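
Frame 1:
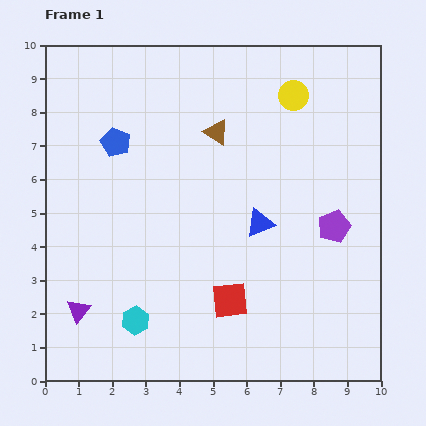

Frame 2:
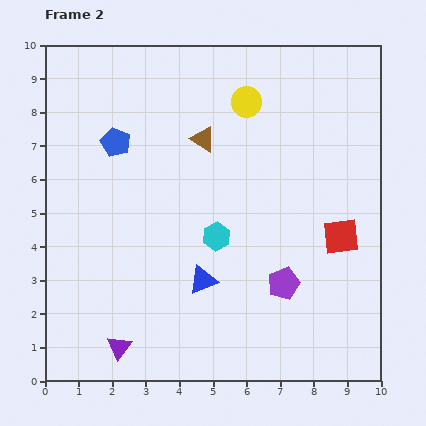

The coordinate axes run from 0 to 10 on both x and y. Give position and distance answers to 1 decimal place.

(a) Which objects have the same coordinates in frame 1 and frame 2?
the blue pentagon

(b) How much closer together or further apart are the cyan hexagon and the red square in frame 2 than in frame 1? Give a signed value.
+0.8

Distance in frame 1: 2.9. Distance in frame 2: 3.7.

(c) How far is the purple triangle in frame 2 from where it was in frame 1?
1.6

The purple triangle moved from (1.0, 2.1) to (2.2, 1.0), a distance of √(1.2² + 1.1²) ≈ 1.6.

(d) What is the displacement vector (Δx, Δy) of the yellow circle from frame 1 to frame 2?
(-1.4, -0.2)

The yellow circle was at (7.4, 8.5) in frame 1 and (6.0, 8.3) in frame 2.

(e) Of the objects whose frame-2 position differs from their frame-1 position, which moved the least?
the brown triangle

(moved 0.4)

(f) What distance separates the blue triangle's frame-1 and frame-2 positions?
2.4

The blue triangle moved from (6.4, 4.7) to (4.7, 3.0), a distance of √(1.7² + 1.7²) ≈ 2.4.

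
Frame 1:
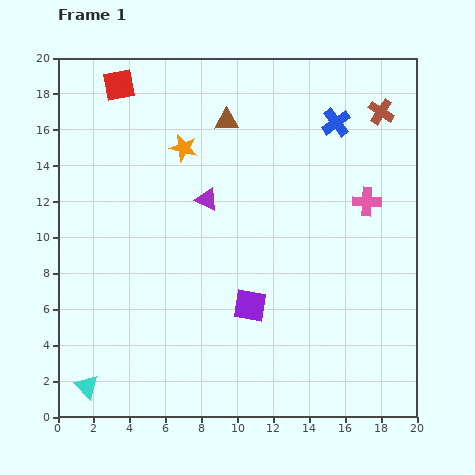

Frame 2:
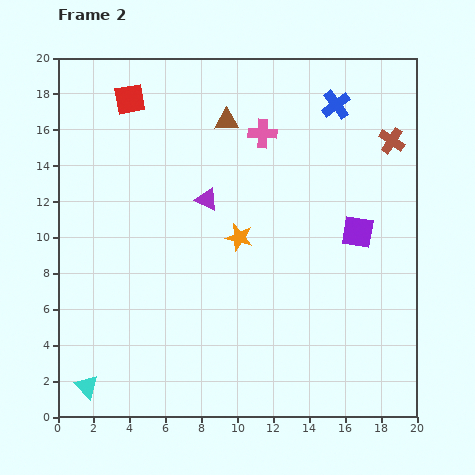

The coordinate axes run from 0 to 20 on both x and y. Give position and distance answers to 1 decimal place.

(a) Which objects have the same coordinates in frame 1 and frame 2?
the purple triangle, the cyan triangle, the brown triangle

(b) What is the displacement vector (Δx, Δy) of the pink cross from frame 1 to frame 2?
(-5.8, 3.8)

The pink cross was at (17.2, 12.0) in frame 1 and (11.4, 15.8) in frame 2.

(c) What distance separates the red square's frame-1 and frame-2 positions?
1.0

The red square moved from (3.4, 18.5) to (4.0, 17.7), a distance of √(0.6² + 0.8²) ≈ 1.0.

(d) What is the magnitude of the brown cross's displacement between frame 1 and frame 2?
1.7

The brown cross moved from (18.0, 17.0) to (18.6, 15.4), a distance of √(0.6² + 1.6²) ≈ 1.7.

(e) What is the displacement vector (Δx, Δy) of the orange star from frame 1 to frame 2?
(3.1, -5.0)

The orange star was at (7.0, 15.0) in frame 1 and (10.1, 10.0) in frame 2.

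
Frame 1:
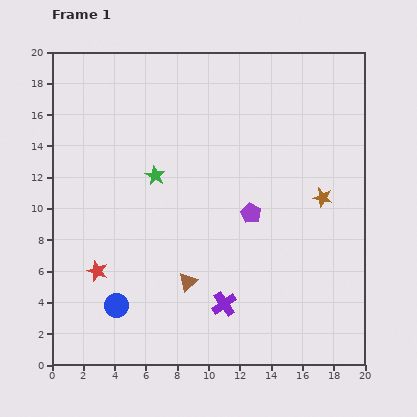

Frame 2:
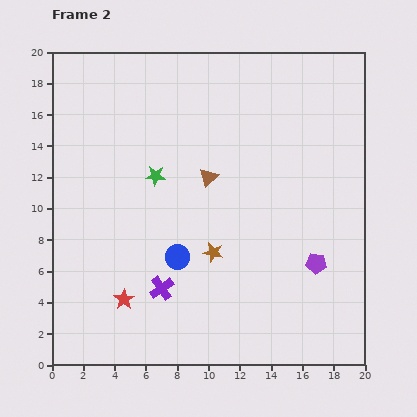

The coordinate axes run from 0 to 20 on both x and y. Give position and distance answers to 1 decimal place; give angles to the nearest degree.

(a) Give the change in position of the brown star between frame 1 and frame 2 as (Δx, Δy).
(-7.0, -3.5)

The brown star was at (17.3, 10.7) in frame 1 and (10.3, 7.2) in frame 2.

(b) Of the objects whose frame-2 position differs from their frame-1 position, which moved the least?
the red star

(moved 2.5)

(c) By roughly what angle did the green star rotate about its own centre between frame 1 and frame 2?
24° counter-clockwise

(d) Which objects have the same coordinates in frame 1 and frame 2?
the green star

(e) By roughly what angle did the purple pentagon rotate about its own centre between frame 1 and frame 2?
23° counter-clockwise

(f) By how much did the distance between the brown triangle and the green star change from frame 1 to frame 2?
-3.7

Distance in frame 1: 7.1. Distance in frame 2: 3.4.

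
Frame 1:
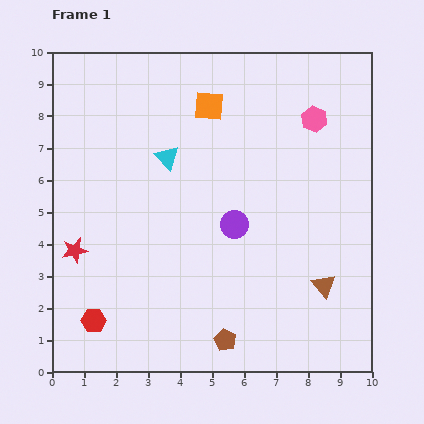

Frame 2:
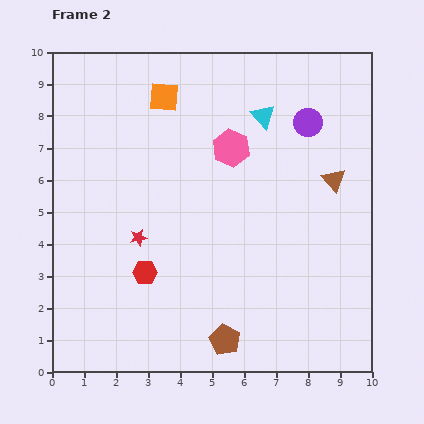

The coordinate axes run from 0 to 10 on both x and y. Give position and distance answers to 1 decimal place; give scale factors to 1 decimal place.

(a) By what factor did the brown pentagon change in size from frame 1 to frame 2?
1.4×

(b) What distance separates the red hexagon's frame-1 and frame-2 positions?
2.2

The red hexagon moved from (1.3, 1.6) to (2.9, 3.1), a distance of √(1.6² + 1.5²) ≈ 2.2.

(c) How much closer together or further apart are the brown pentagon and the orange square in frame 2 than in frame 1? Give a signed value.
+0.5

Distance in frame 1: 7.3. Distance in frame 2: 7.8.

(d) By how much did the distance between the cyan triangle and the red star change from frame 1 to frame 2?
+1.3

Distance in frame 1: 4.1. Distance in frame 2: 5.4.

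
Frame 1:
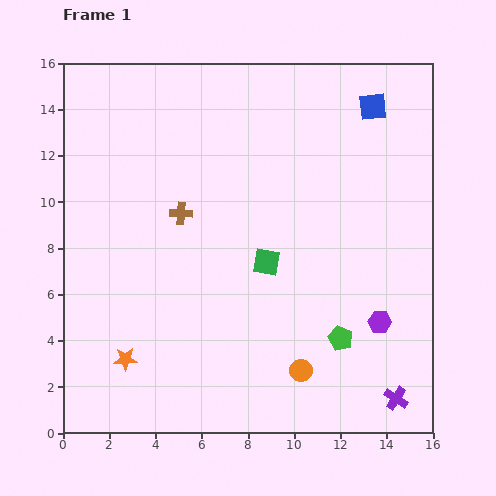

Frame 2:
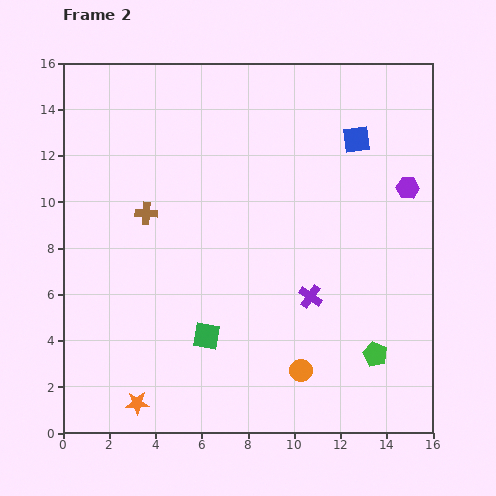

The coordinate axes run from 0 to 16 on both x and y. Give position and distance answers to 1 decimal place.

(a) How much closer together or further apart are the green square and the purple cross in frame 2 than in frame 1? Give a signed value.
-3.3

Distance in frame 1: 8.1. Distance in frame 2: 4.8.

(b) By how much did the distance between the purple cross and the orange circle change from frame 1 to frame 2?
-1.1

Distance in frame 1: 4.3. Distance in frame 2: 3.2.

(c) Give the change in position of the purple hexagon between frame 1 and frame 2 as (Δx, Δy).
(1.2, 5.8)

The purple hexagon was at (13.7, 4.8) in frame 1 and (14.9, 10.6) in frame 2.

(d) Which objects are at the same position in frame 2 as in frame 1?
the orange circle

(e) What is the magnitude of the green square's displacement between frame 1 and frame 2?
4.1

The green square moved from (8.8, 7.4) to (6.2, 4.2), a distance of √(2.6² + 3.2²) ≈ 4.1.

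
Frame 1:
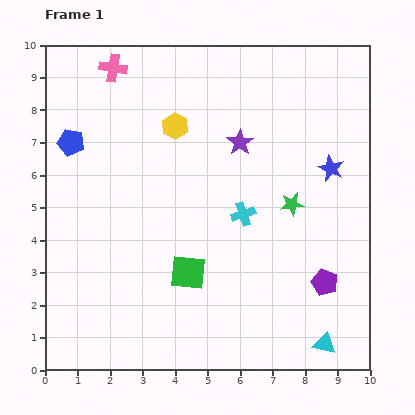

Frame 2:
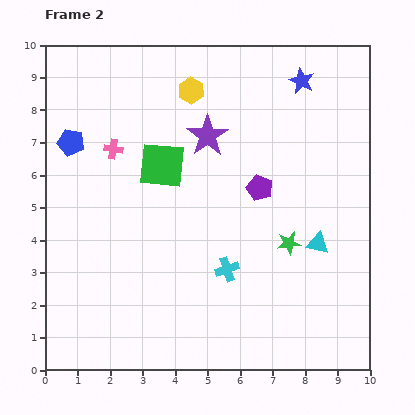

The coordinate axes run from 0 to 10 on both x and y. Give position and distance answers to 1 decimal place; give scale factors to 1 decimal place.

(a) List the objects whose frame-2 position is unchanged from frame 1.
the blue pentagon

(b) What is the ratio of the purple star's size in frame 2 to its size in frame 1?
1.6×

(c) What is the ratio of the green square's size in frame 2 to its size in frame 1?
1.3×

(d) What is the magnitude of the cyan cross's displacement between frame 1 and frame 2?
1.8

The cyan cross moved from (6.1, 4.8) to (5.6, 3.1), a distance of √(0.5² + 1.7²) ≈ 1.8.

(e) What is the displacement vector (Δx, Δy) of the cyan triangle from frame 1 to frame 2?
(-0.2, 3.1)

The cyan triangle was at (8.6, 0.8) in frame 1 and (8.4, 3.9) in frame 2.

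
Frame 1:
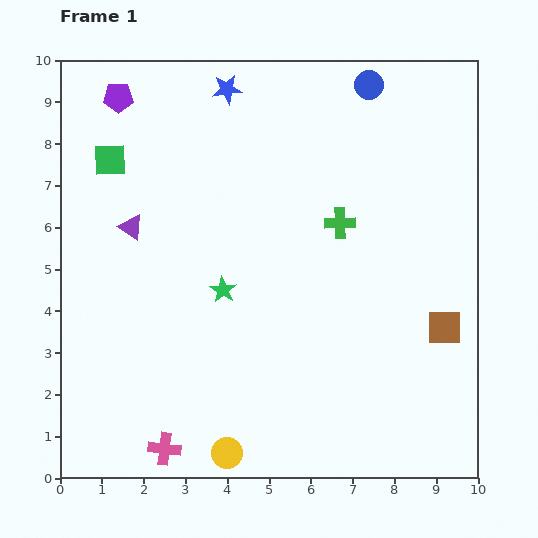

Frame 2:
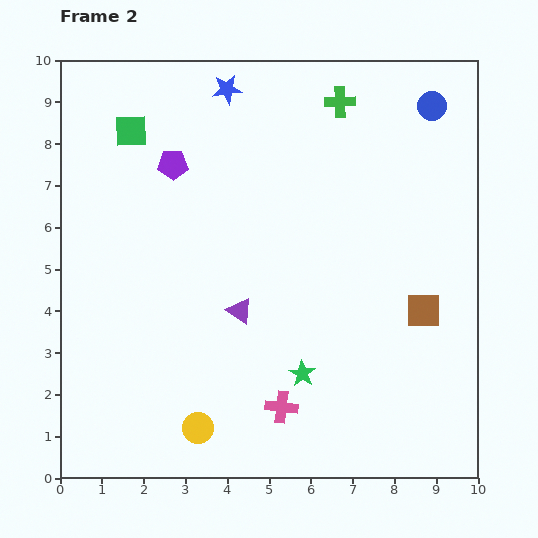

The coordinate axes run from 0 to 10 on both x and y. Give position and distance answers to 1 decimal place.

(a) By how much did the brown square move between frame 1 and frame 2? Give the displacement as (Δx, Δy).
(-0.5, 0.4)

The brown square was at (9.2, 3.6) in frame 1 and (8.7, 4.0) in frame 2.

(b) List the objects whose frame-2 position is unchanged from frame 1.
the blue star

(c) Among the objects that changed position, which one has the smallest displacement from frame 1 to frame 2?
the brown square

(moved 0.6)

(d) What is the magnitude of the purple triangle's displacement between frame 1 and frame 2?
3.3

The purple triangle moved from (1.7, 6.0) to (4.3, 4.0), a distance of √(2.6² + 2.0²) ≈ 3.3.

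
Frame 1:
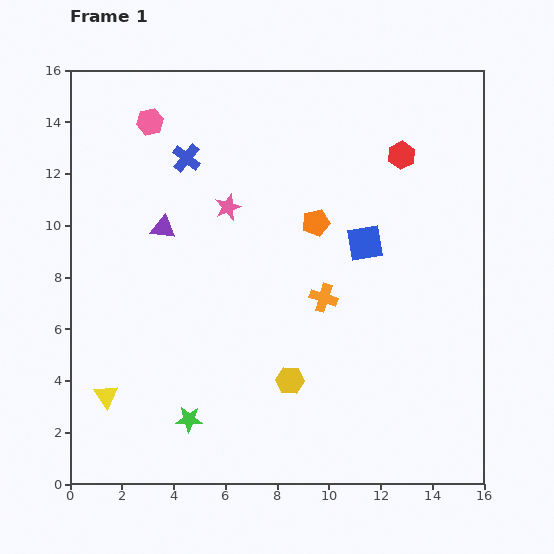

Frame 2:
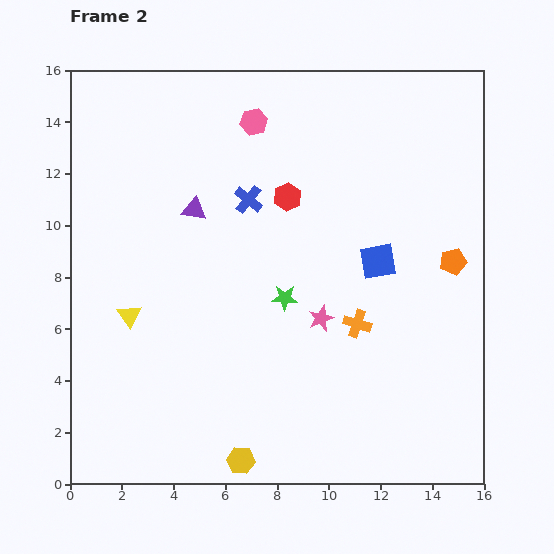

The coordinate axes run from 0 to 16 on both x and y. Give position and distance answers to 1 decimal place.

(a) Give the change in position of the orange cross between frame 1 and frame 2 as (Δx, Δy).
(1.3, -1.0)

The orange cross was at (9.8, 7.2) in frame 1 and (11.1, 6.2) in frame 2.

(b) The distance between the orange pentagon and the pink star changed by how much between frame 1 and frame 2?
+2.1

Distance in frame 1: 3.5. Distance in frame 2: 5.6.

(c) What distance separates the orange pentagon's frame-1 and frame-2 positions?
5.5

The orange pentagon moved from (9.5, 10.1) to (14.8, 8.6), a distance of √(5.3² + 1.5²) ≈ 5.5.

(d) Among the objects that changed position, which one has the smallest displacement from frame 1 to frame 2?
the blue square

(moved 0.9)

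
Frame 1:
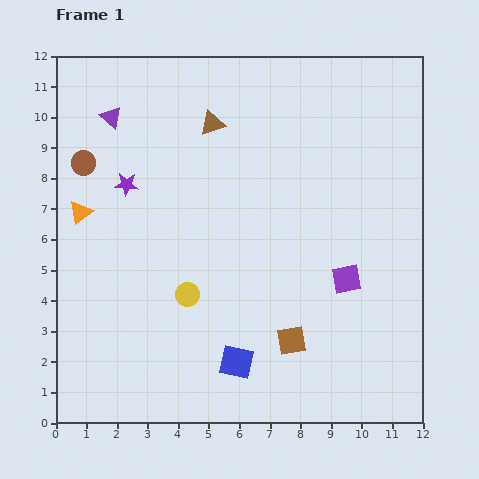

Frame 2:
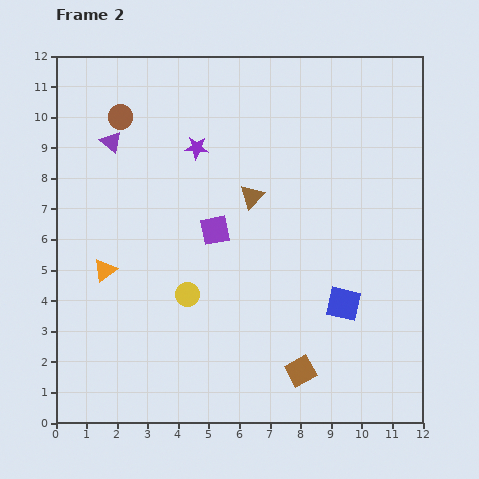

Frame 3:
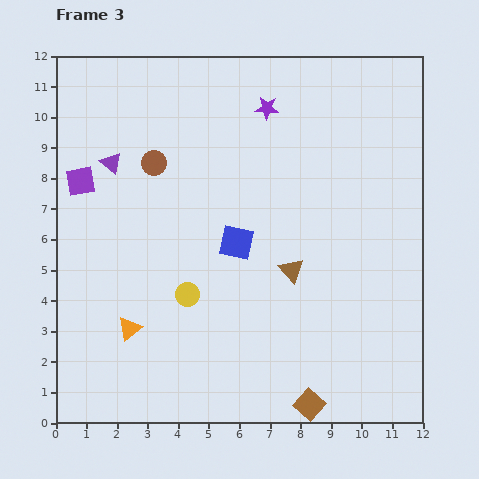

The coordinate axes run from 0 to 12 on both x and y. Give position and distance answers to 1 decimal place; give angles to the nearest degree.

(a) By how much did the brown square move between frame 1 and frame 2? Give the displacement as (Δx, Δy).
(0.3, -1.0)

The brown square was at (7.7, 2.7) in frame 1 and (8.0, 1.7) in frame 2.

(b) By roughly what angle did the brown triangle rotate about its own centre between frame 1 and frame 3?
55° counter-clockwise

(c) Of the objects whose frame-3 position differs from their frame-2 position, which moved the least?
the purple triangle

(moved 0.7)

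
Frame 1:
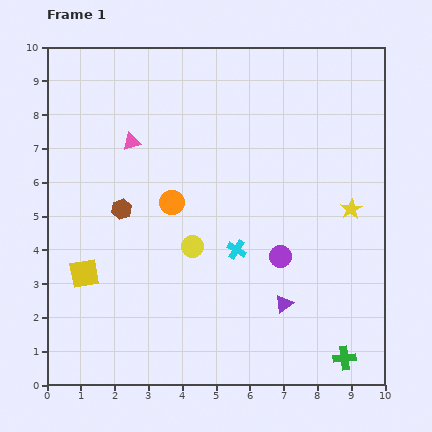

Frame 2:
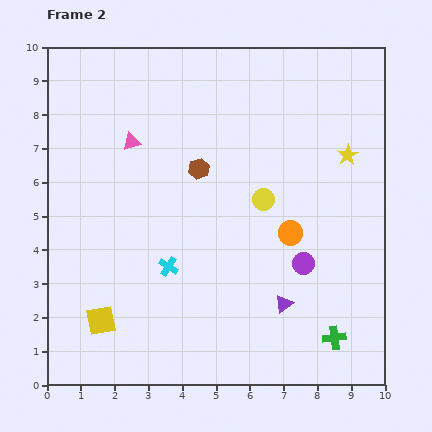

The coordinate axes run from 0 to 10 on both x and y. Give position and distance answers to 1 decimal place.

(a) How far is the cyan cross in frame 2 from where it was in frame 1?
2.1

The cyan cross moved from (5.6, 4.0) to (3.6, 3.5), a distance of √(2.0² + 0.5²) ≈ 2.1.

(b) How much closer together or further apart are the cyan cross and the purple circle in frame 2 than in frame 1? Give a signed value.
+2.7

Distance in frame 1: 1.3. Distance in frame 2: 4.0.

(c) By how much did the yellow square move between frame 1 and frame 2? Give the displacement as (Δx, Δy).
(0.5, -1.4)

The yellow square was at (1.1, 3.3) in frame 1 and (1.6, 1.9) in frame 2.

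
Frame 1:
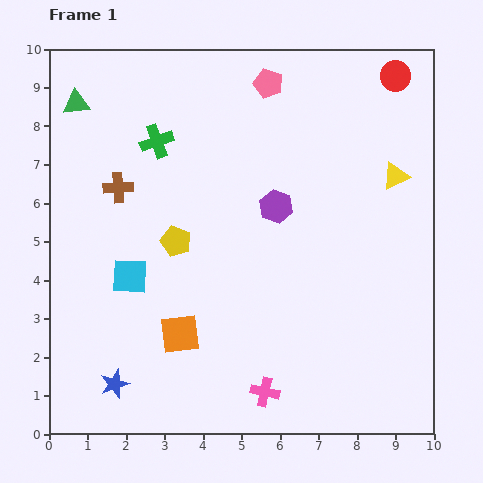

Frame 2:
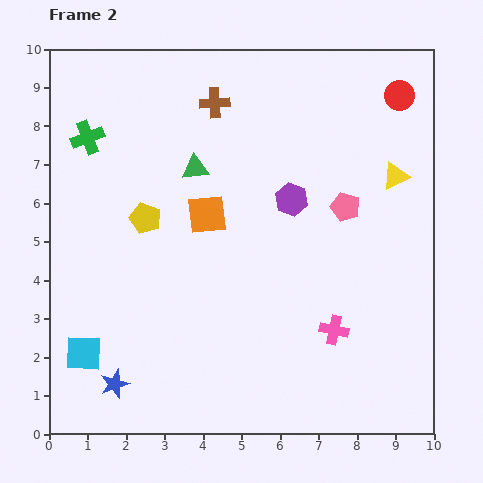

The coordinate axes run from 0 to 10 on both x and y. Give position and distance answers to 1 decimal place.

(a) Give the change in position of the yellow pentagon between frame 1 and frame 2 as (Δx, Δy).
(-0.8, 0.6)

The yellow pentagon was at (3.3, 5.0) in frame 1 and (2.5, 5.6) in frame 2.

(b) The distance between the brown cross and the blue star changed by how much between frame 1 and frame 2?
+2.6

Distance in frame 1: 5.1. Distance in frame 2: 7.7.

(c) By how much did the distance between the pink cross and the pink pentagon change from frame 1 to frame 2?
-4.8

Distance in frame 1: 8.0. Distance in frame 2: 3.2.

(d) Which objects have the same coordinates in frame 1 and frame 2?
the blue star, the yellow triangle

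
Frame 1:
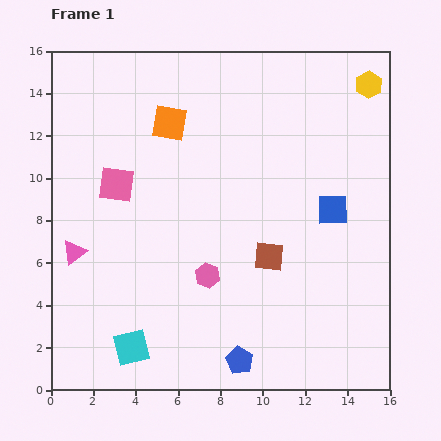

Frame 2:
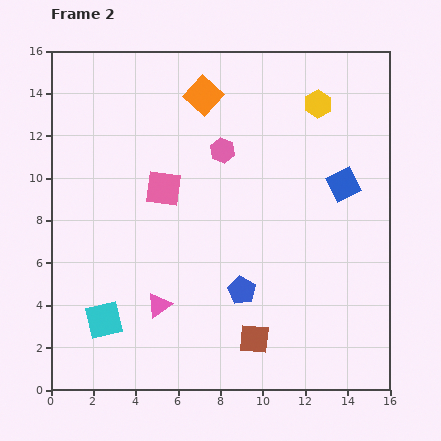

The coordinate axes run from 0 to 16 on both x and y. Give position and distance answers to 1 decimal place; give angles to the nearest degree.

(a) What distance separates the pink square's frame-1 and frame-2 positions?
2.2

The pink square moved from (3.1, 9.7) to (5.3, 9.5), a distance of √(2.2² + 0.2²) ≈ 2.2.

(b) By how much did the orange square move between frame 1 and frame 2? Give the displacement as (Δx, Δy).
(1.6, 1.3)

The orange square was at (5.6, 12.6) in frame 1 and (7.2, 13.9) in frame 2.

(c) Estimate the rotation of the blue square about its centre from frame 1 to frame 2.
25° counter-clockwise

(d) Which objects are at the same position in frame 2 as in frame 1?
none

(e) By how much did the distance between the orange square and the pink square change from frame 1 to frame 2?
+1.0

Distance in frame 1: 3.8. Distance in frame 2: 4.8.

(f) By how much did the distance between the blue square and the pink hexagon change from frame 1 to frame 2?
-0.8

Distance in frame 1: 6.7. Distance in frame 2: 5.9.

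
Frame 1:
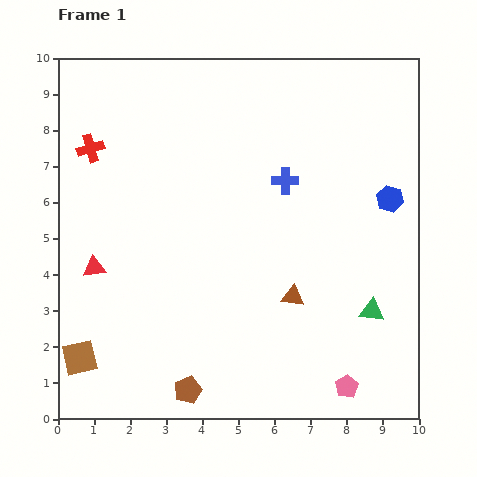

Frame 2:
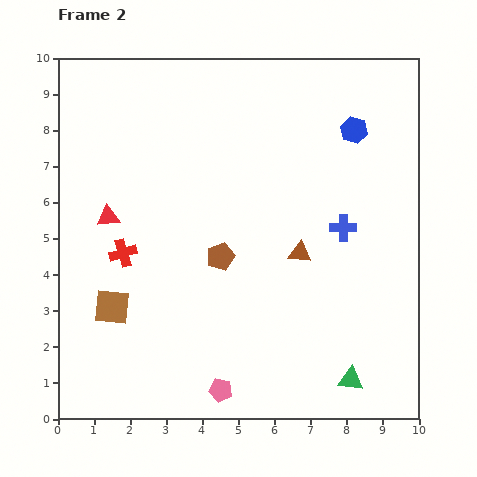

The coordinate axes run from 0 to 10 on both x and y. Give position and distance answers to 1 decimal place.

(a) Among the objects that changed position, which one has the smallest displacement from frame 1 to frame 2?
the brown triangle

(moved 1.2)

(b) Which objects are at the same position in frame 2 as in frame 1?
none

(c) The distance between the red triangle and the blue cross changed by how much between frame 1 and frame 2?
+0.7

Distance in frame 1: 5.8. Distance in frame 2: 6.5.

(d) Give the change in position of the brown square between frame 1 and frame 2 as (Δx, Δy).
(0.9, 1.4)

The brown square was at (0.6, 1.7) in frame 1 and (1.5, 3.1) in frame 2.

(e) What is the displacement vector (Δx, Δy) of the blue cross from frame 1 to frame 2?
(1.6, -1.3)

The blue cross was at (6.3, 6.6) in frame 1 and (7.9, 5.3) in frame 2.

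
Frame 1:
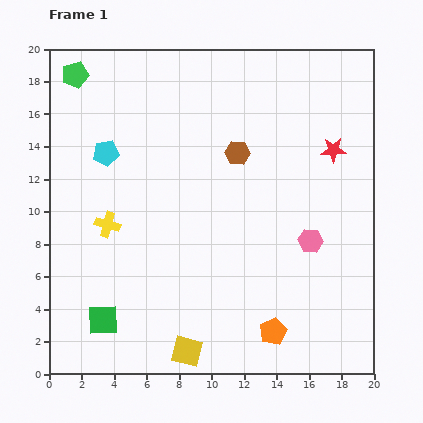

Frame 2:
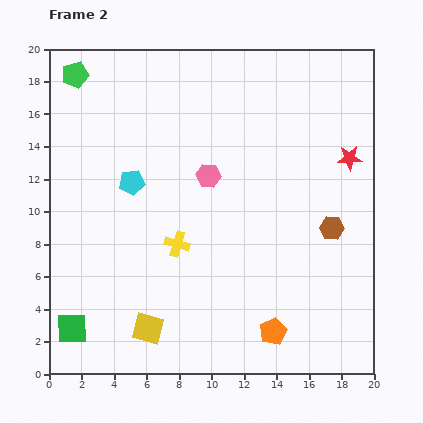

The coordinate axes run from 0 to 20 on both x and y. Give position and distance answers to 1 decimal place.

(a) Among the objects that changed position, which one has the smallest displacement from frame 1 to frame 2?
the red star

(moved 1.1)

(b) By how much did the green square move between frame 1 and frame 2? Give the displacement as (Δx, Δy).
(-1.9, -0.5)

The green square was at (3.3, 3.3) in frame 1 and (1.4, 2.8) in frame 2.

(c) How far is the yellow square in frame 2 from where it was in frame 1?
2.8

The yellow square moved from (8.5, 1.4) to (6.1, 2.8), a distance of √(2.4² + 1.4²) ≈ 2.8.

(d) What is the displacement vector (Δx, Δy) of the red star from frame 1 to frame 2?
(1.0, -0.5)

The red star was at (17.5, 13.8) in frame 1 and (18.5, 13.3) in frame 2.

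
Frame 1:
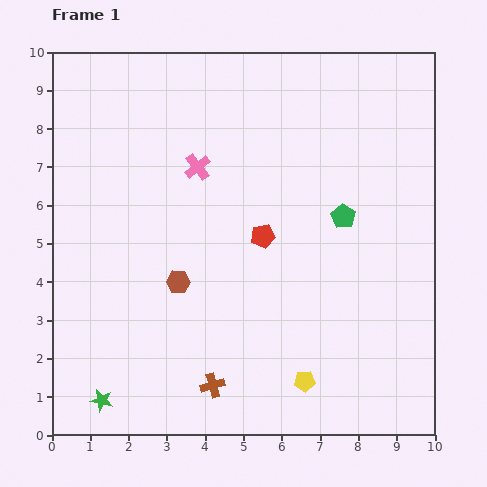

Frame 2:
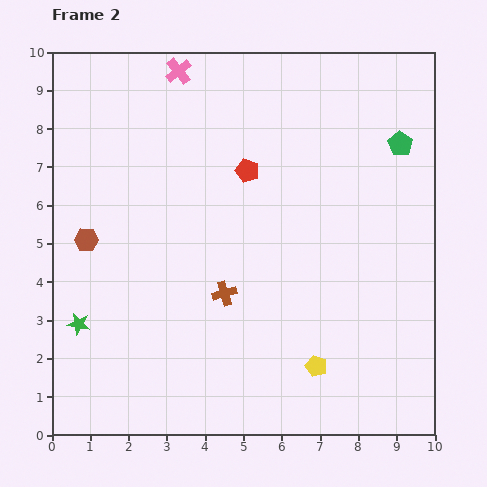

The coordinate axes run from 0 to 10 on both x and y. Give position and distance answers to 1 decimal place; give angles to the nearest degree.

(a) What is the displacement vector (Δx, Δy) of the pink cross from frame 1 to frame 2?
(-0.5, 2.5)

The pink cross was at (3.8, 7.0) in frame 1 and (3.3, 9.5) in frame 2.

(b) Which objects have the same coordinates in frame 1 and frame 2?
none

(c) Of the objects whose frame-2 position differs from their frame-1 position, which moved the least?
the yellow pentagon

(moved 0.5)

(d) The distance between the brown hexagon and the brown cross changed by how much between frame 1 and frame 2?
+1.1

Distance in frame 1: 2.8. Distance in frame 2: 3.9.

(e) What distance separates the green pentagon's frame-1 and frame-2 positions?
2.4

The green pentagon moved from (7.6, 5.7) to (9.1, 7.6), a distance of √(1.5² + 1.9²) ≈ 2.4.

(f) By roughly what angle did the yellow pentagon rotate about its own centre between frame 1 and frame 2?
25° clockwise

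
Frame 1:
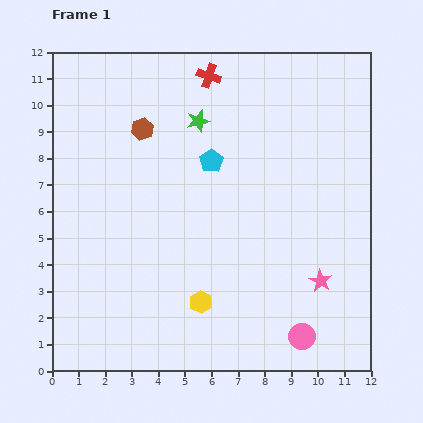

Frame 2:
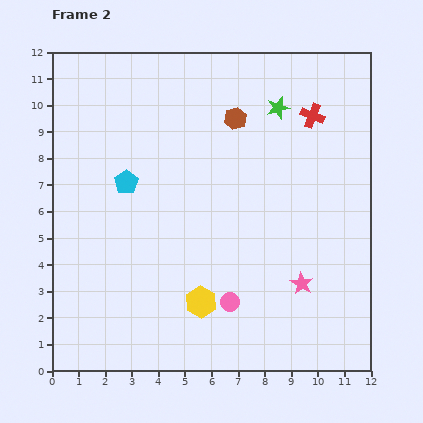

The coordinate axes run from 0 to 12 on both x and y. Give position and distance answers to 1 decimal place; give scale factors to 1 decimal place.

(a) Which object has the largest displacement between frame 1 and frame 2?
the red cross

(moved 4.2; next 3.5)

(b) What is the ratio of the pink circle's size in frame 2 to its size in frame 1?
0.7×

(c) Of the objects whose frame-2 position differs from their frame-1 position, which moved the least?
the pink star

(moved 0.7)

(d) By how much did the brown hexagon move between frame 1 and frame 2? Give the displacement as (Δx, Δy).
(3.5, 0.4)

The brown hexagon was at (3.4, 9.1) in frame 1 and (6.9, 9.5) in frame 2.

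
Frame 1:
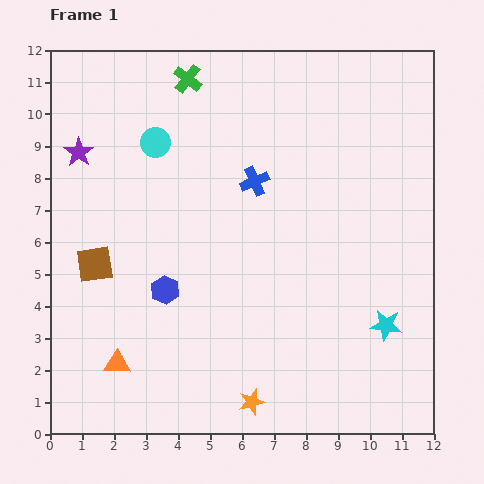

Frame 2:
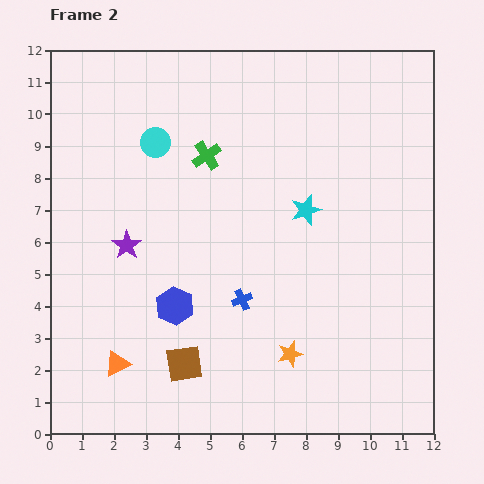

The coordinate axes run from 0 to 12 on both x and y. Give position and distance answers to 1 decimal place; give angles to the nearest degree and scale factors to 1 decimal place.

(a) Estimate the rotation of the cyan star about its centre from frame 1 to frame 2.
26° counter-clockwise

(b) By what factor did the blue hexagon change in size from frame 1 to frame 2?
1.3×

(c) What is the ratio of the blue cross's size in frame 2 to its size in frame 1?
0.7×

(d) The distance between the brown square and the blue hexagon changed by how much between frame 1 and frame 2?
-0.5

Distance in frame 1: 2.3. Distance in frame 2: 1.8.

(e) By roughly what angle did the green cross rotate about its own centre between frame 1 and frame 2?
18° clockwise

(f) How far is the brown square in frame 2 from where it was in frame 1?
4.2

The brown square moved from (1.4, 5.3) to (4.2, 2.2), a distance of √(2.8² + 3.1²) ≈ 4.2.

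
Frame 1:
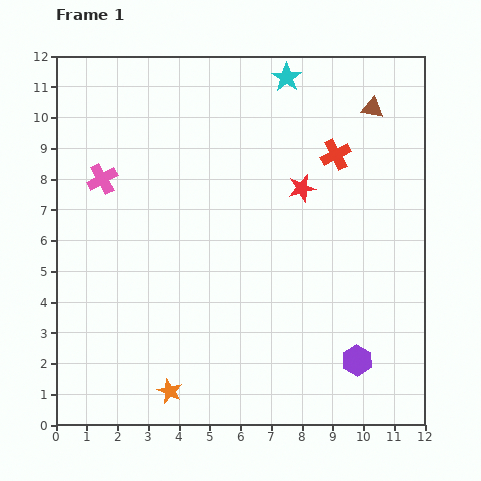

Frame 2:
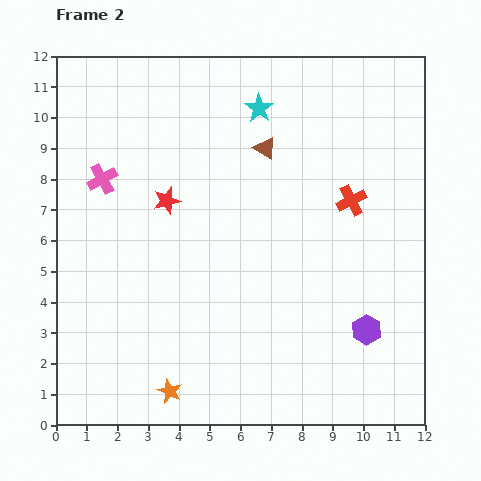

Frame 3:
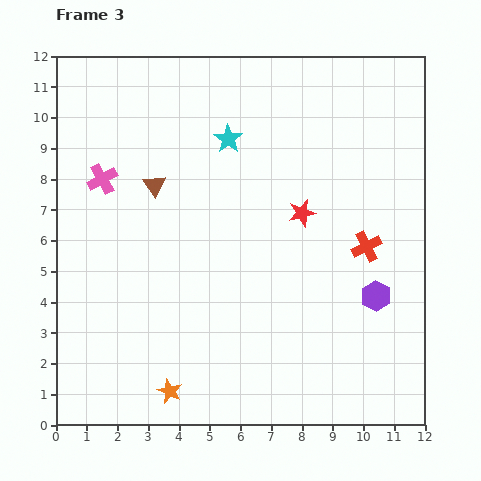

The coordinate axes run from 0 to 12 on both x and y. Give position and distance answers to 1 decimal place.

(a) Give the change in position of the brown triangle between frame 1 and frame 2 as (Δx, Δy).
(-3.5, -1.3)

The brown triangle was at (10.3, 10.3) in frame 1 and (6.8, 9.0) in frame 2.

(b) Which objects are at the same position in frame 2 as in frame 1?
the pink cross, the orange star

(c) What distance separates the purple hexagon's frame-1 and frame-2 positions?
1.0

The purple hexagon moved from (9.8, 2.1) to (10.1, 3.1), a distance of √(0.3² + 1.0²) ≈ 1.0.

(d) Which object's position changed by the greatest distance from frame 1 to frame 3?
the brown triangle

(moved 7.5; next 3.2)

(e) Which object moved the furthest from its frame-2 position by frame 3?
the red star

(moved 4.4; next 3.8)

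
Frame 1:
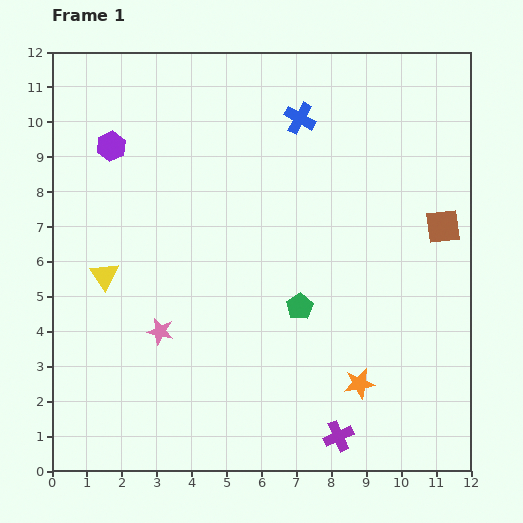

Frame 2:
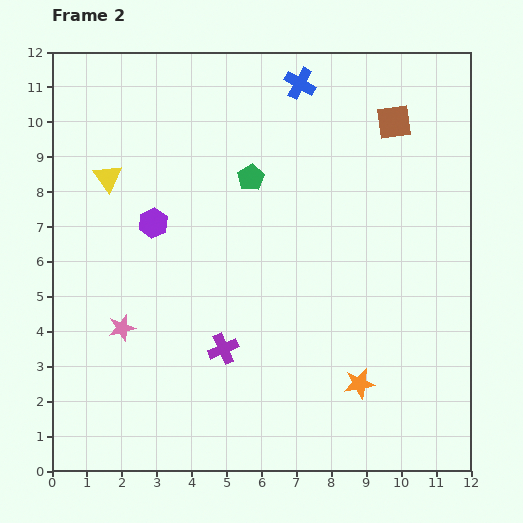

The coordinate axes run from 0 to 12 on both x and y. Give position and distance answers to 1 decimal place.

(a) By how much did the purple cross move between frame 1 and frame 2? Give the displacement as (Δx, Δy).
(-3.3, 2.5)

The purple cross was at (8.2, 1.0) in frame 1 and (4.9, 3.5) in frame 2.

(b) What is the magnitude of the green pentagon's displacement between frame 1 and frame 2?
4.0

The green pentagon moved from (7.1, 4.7) to (5.7, 8.4), a distance of √(1.4² + 3.7²) ≈ 4.0.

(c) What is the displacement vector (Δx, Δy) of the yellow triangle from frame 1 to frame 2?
(0.1, 2.8)

The yellow triangle was at (1.5, 5.6) in frame 1 and (1.6, 8.4) in frame 2.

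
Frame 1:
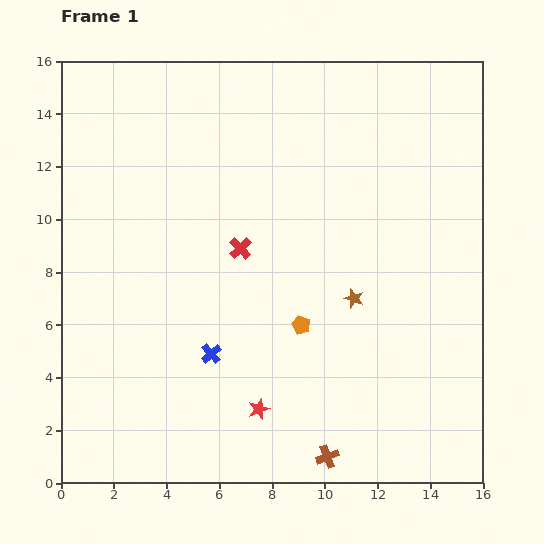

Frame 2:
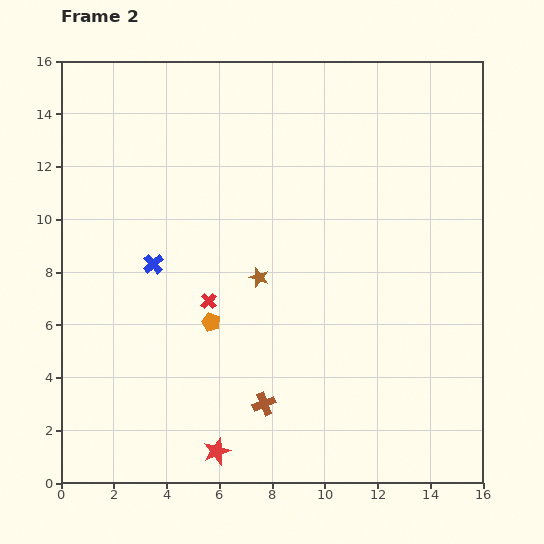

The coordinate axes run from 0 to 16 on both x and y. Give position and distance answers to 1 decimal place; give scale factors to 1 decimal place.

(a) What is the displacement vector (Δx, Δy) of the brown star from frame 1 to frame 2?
(-3.6, 0.8)

The brown star was at (11.1, 7.0) in frame 1 and (7.5, 7.8) in frame 2.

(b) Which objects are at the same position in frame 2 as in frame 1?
none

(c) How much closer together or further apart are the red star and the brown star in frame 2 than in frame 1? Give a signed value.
+1.3

Distance in frame 1: 5.5. Distance in frame 2: 6.8.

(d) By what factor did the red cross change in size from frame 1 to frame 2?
0.7×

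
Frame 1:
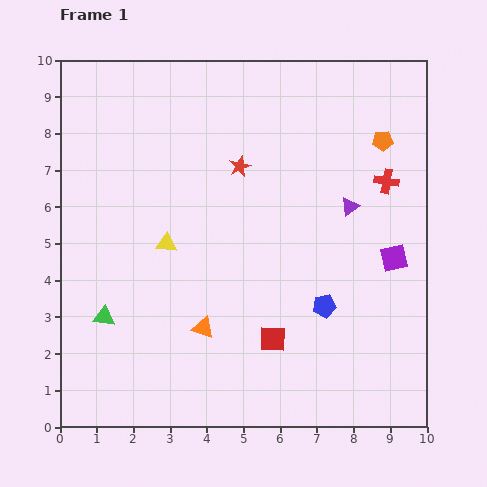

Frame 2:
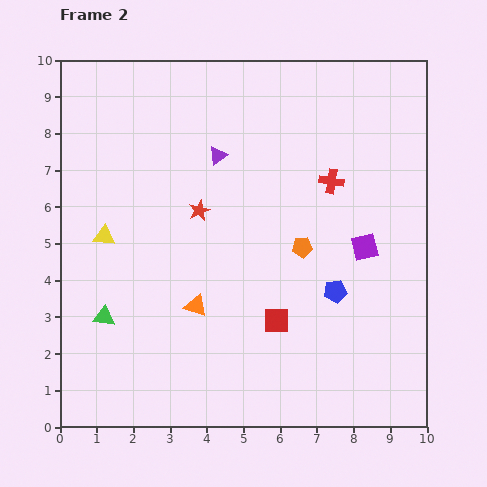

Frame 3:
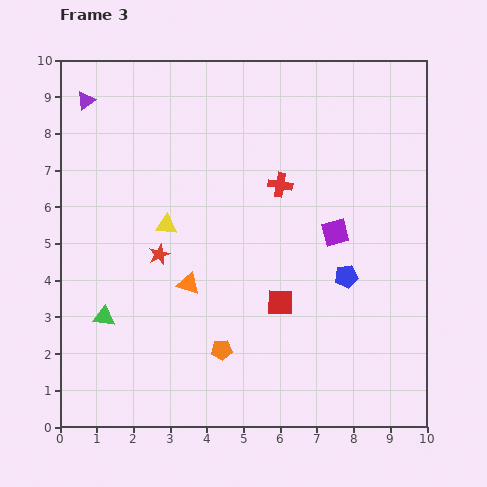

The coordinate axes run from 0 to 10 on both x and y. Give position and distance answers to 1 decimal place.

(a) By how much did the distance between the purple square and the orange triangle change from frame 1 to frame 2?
-0.6

Distance in frame 1: 5.5. Distance in frame 2: 4.9.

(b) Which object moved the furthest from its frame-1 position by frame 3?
the purple triangle

(moved 7.8; next 7.2)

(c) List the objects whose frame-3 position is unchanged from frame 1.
the green triangle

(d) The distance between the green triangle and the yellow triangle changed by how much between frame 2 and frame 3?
+0.8

Distance in frame 2: 2.2. Distance in frame 3: 3.0.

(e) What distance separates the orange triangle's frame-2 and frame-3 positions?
0.6

The orange triangle moved from (3.7, 3.3) to (3.5, 3.9), a distance of √(0.2² + 0.6²) ≈ 0.6.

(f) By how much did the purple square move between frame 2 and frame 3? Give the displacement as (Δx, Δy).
(-0.8, 0.4)

The purple square was at (8.3, 4.9) in frame 2 and (7.5, 5.3) in frame 3.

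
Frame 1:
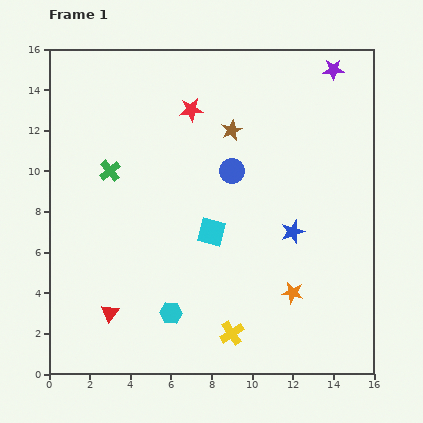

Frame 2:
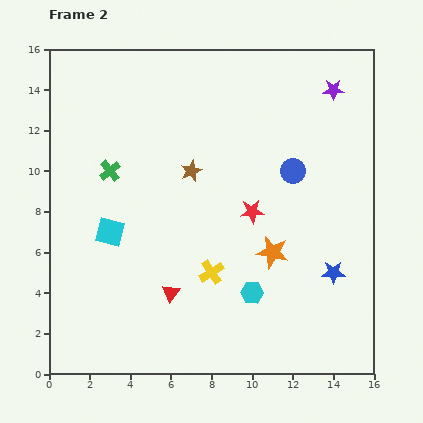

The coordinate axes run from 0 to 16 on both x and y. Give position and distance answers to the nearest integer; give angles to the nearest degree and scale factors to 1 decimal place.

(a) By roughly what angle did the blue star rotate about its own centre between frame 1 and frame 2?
19° clockwise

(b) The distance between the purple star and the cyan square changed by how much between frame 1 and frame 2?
+3

Distance in frame 1: 10. Distance in frame 2: 13.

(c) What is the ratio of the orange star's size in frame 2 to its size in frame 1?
1.5×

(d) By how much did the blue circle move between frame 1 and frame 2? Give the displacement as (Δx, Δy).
(3, 0)

The blue circle was at (9, 10) in frame 1 and (12, 10) in frame 2.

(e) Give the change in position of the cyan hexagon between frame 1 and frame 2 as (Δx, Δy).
(4, 1)

The cyan hexagon was at (6, 3) in frame 1 and (10, 4) in frame 2.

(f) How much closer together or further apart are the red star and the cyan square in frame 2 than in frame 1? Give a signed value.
+1

Distance in frame 1: 6. Distance in frame 2: 7.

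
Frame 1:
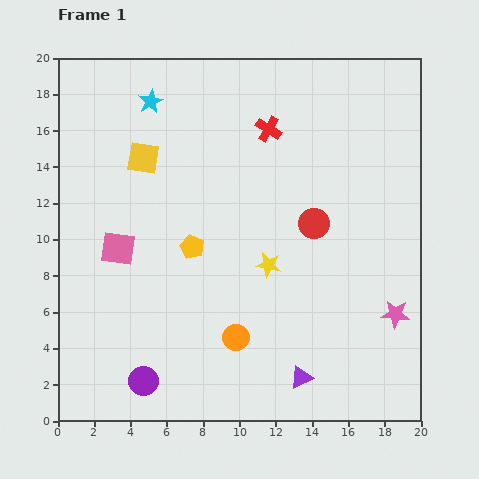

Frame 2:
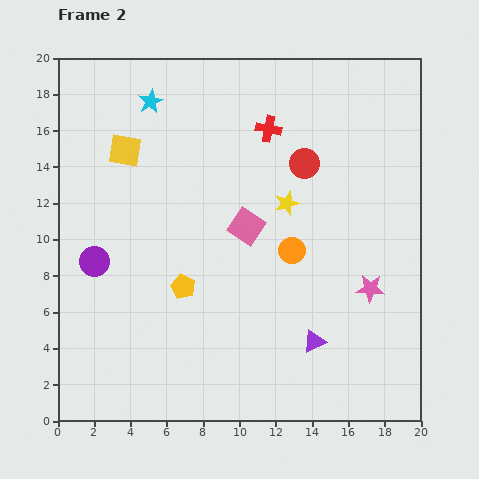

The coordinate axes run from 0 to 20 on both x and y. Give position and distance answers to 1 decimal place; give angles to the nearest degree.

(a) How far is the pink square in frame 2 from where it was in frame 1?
7.2

The pink square moved from (3.3, 9.5) to (10.4, 10.7), a distance of √(7.1² + 1.2²) ≈ 7.2.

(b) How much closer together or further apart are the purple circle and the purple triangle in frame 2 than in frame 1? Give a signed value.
+4.2

Distance in frame 1: 8.7. Distance in frame 2: 12.9.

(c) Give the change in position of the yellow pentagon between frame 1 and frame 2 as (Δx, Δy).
(-0.5, -2.2)

The yellow pentagon was at (7.4, 9.6) in frame 1 and (6.9, 7.4) in frame 2.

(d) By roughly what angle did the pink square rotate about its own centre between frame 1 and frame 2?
27° clockwise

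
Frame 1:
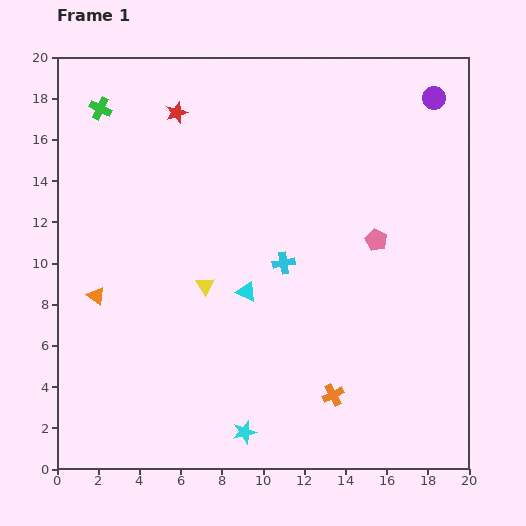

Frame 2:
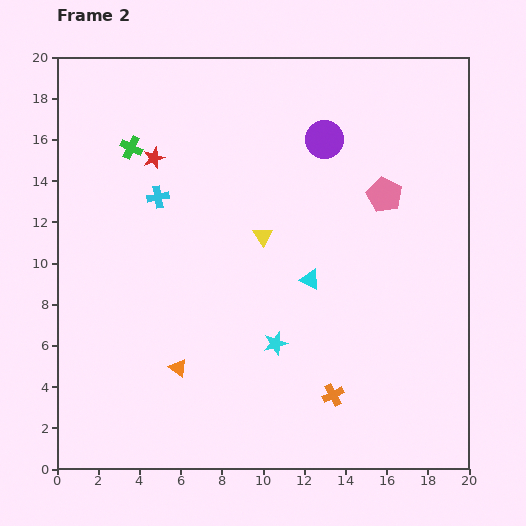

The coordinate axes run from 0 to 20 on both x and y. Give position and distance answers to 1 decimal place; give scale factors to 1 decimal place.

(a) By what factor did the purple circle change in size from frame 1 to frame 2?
1.6×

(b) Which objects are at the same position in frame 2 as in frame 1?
the orange cross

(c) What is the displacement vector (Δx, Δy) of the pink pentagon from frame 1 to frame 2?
(0.4, 2.2)

The pink pentagon was at (15.5, 11.1) in frame 1 and (15.9, 13.3) in frame 2.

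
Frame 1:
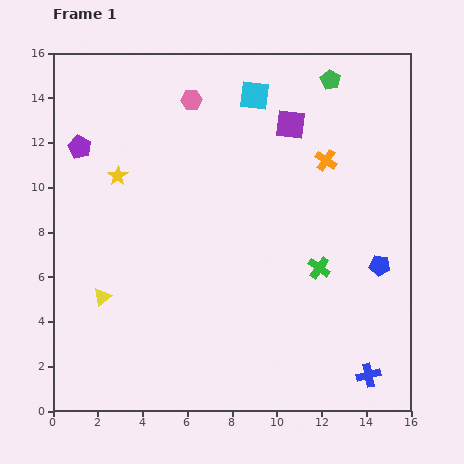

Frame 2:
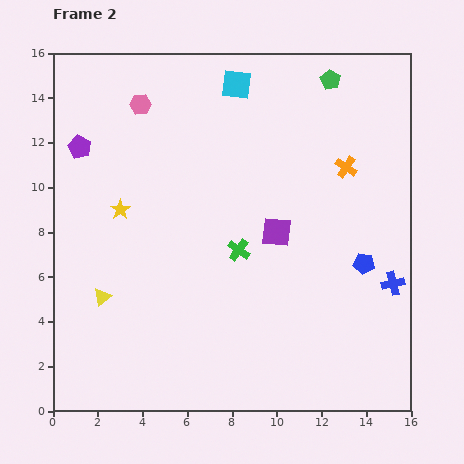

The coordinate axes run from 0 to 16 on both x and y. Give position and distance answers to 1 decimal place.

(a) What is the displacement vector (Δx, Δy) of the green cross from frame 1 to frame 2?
(-3.6, 0.8)

The green cross was at (11.9, 6.4) in frame 1 and (8.3, 7.2) in frame 2.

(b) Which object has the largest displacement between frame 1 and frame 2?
the purple square

(moved 4.8; next 4.2)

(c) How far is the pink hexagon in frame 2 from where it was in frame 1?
2.3

The pink hexagon moved from (6.2, 13.9) to (3.9, 13.7), a distance of √(2.3² + 0.2²) ≈ 2.3.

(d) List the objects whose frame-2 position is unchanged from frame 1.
the purple pentagon, the green pentagon, the yellow triangle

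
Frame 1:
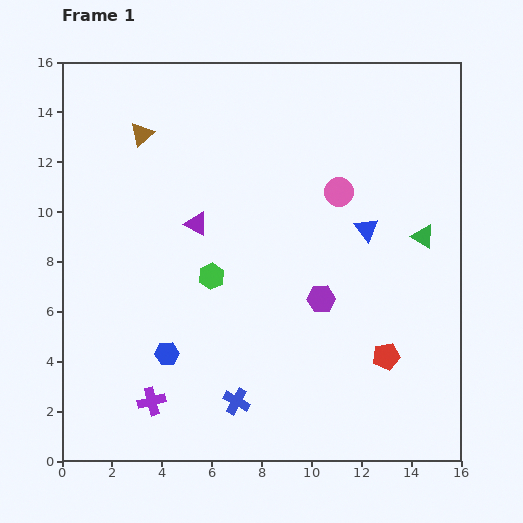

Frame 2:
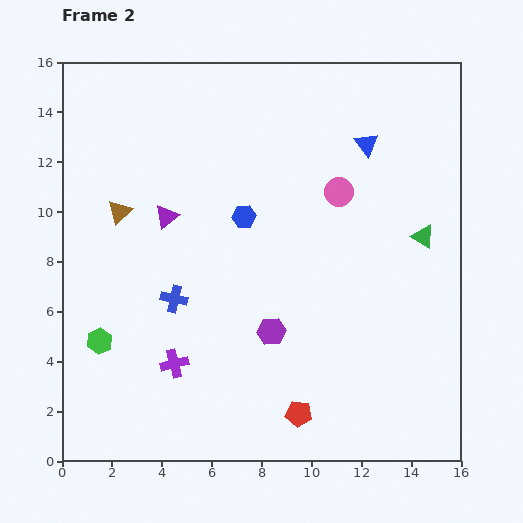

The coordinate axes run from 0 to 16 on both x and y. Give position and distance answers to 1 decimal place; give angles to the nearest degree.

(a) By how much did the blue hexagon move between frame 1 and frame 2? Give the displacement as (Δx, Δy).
(3.1, 5.5)

The blue hexagon was at (4.2, 4.3) in frame 1 and (7.3, 9.8) in frame 2.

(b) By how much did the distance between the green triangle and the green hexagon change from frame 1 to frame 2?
+5.1

Distance in frame 1: 8.6. Distance in frame 2: 13.7.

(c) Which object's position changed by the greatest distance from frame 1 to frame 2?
the blue hexagon

(moved 6.3; next 5.2)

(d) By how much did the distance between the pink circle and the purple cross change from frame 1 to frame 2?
-1.8

Distance in frame 1: 11.3. Distance in frame 2: 9.5.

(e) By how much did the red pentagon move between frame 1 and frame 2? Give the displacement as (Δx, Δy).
(-3.5, -2.3)

The red pentagon was at (13.0, 4.2) in frame 1 and (9.5, 1.9) in frame 2.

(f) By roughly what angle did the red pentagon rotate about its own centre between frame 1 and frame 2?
19° clockwise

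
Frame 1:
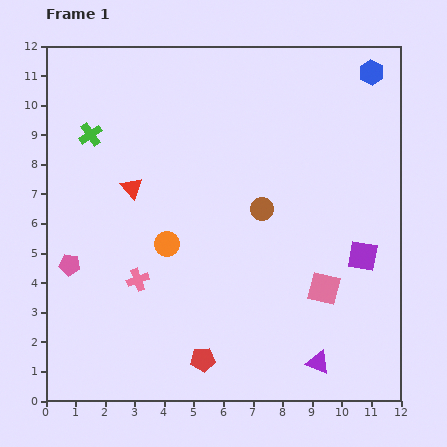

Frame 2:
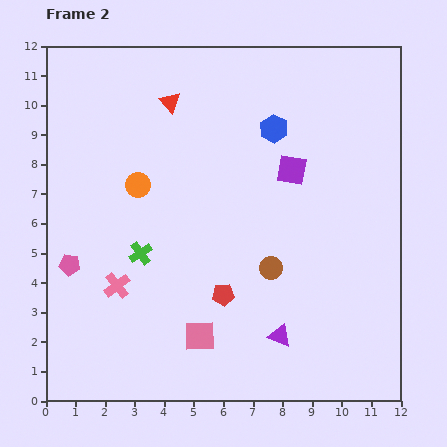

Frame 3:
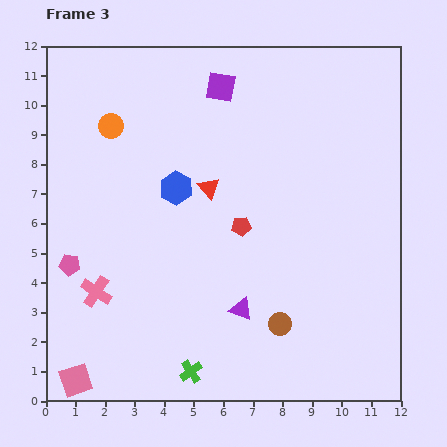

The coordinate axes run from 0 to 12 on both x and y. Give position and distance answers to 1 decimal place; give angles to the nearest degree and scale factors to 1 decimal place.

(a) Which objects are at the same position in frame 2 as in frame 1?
the pink pentagon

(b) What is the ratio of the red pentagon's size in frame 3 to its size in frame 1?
0.8×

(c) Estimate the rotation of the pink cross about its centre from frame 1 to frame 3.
38° counter-clockwise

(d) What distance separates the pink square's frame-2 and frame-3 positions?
4.5

The pink square moved from (5.2, 2.2) to (1.0, 0.7), a distance of √(4.2² + 1.5²) ≈ 4.5.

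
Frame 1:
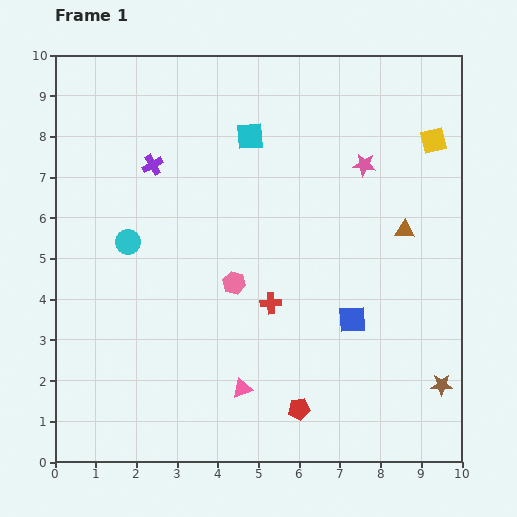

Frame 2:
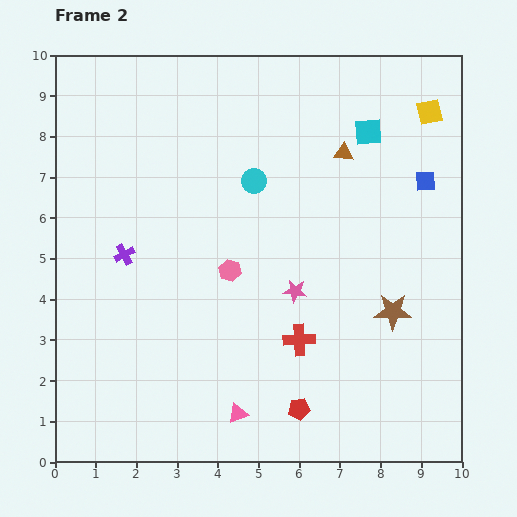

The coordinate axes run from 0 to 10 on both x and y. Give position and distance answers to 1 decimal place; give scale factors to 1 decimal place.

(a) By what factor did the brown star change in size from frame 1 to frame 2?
1.7×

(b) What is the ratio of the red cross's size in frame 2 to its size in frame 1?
1.5×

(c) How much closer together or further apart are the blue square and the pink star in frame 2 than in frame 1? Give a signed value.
+0.4

Distance in frame 1: 3.8. Distance in frame 2: 4.2.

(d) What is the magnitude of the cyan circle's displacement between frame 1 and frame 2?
3.4

The cyan circle moved from (1.8, 5.4) to (4.9, 6.9), a distance of √(3.1² + 1.5²) ≈ 3.4.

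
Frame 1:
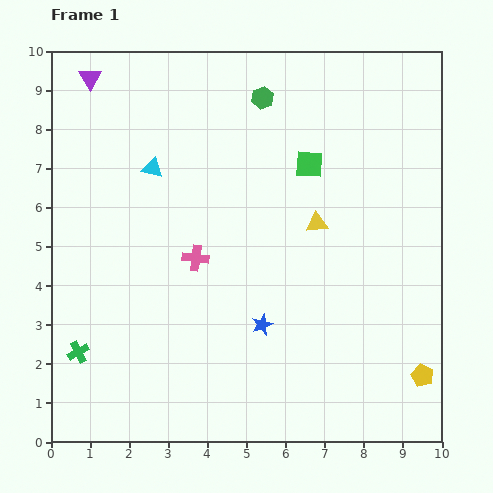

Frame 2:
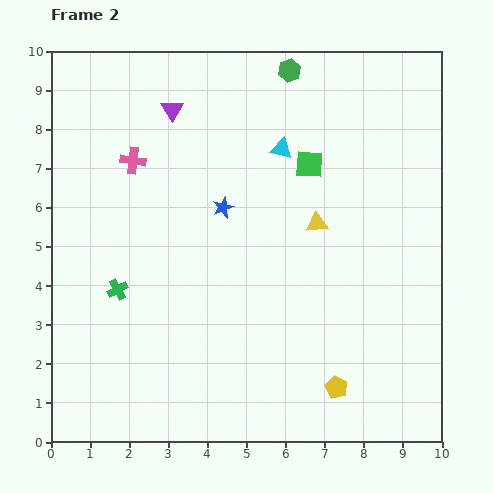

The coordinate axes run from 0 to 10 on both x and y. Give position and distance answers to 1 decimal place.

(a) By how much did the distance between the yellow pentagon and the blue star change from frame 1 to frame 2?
+1.1

Distance in frame 1: 4.3. Distance in frame 2: 5.4.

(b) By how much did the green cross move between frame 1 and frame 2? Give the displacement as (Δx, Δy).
(1.0, 1.6)

The green cross was at (0.7, 2.3) in frame 1 and (1.7, 3.9) in frame 2.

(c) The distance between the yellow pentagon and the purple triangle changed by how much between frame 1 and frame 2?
-3.2

Distance in frame 1: 11.4. Distance in frame 2: 8.2.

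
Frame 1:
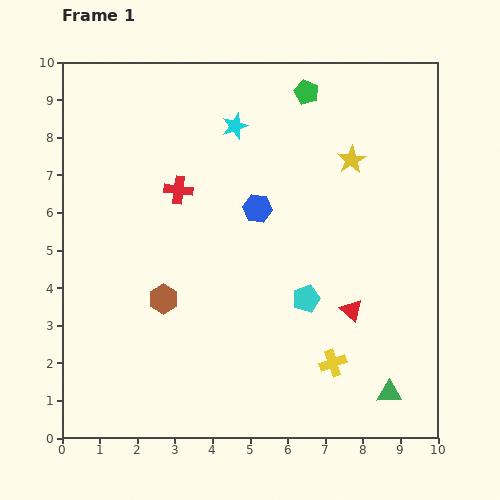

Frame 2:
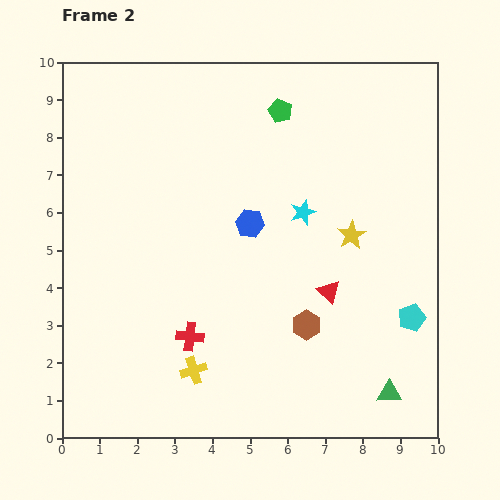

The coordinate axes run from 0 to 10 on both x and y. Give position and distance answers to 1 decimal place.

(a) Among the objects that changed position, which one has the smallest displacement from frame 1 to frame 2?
the blue hexagon

(moved 0.4)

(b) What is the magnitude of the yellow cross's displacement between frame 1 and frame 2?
3.7

The yellow cross moved from (7.2, 2.0) to (3.5, 1.8), a distance of √(3.7² + 0.2²) ≈ 3.7.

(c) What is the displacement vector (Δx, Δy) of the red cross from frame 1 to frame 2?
(0.3, -3.9)

The red cross was at (3.1, 6.6) in frame 1 and (3.4, 2.7) in frame 2.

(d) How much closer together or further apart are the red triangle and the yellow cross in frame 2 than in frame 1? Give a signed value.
+2.7

Distance in frame 1: 1.5. Distance in frame 2: 4.2.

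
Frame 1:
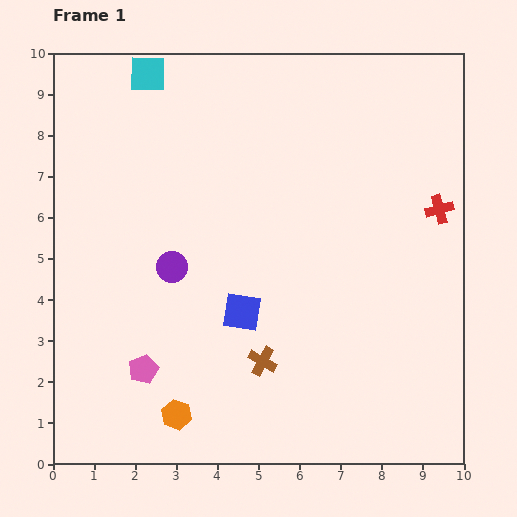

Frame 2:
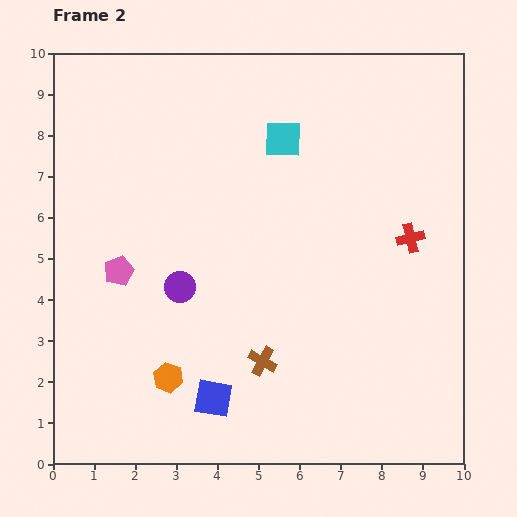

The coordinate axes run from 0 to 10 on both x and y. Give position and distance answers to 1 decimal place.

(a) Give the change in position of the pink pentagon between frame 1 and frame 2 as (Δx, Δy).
(-0.6, 2.4)

The pink pentagon was at (2.2, 2.3) in frame 1 and (1.6, 4.7) in frame 2.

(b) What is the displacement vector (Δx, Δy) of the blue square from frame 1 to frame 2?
(-0.7, -2.1)

The blue square was at (4.6, 3.7) in frame 1 and (3.9, 1.6) in frame 2.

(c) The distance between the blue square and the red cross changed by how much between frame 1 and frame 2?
+0.8

Distance in frame 1: 5.4. Distance in frame 2: 6.2.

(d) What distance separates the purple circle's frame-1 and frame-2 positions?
0.5

The purple circle moved from (2.9, 4.8) to (3.1, 4.3), a distance of √(0.2² + 0.5²) ≈ 0.5.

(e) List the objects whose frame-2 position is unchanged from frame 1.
the brown cross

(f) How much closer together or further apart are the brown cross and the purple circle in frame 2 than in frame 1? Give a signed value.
-0.5

Distance in frame 1: 3.2. Distance in frame 2: 2.7.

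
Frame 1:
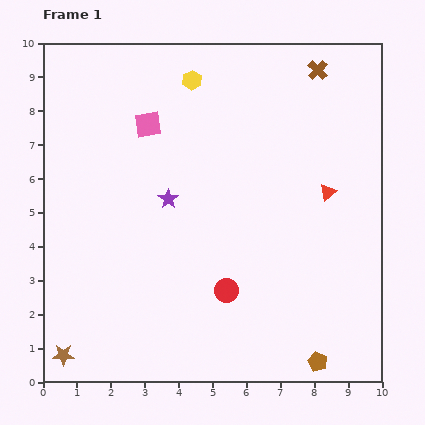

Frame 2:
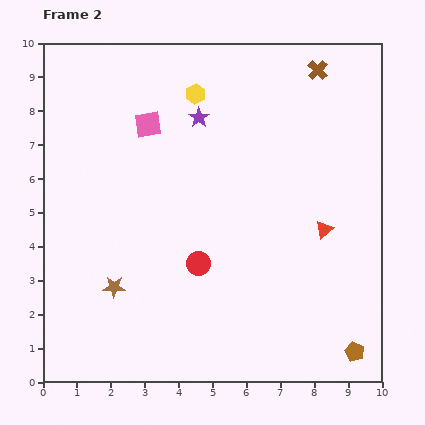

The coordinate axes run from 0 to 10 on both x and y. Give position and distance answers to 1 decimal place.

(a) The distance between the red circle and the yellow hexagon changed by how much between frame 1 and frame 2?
-1.3

Distance in frame 1: 6.3. Distance in frame 2: 5.0.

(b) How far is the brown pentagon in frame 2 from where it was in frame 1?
1.1

The brown pentagon moved from (8.1, 0.6) to (9.2, 0.9), a distance of √(1.1² + 0.3²) ≈ 1.1.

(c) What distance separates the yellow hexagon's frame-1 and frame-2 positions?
0.4

The yellow hexagon moved from (4.4, 8.9) to (4.5, 8.5), a distance of √(0.1² + 0.4²) ≈ 0.4.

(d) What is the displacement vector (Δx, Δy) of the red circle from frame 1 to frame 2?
(-0.8, 0.8)

The red circle was at (5.4, 2.7) in frame 1 and (4.6, 3.5) in frame 2.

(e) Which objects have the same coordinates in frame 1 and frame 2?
the brown cross, the pink square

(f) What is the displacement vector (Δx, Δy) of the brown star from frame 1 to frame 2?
(1.5, 2.0)

The brown star was at (0.6, 0.8) in frame 1 and (2.1, 2.8) in frame 2.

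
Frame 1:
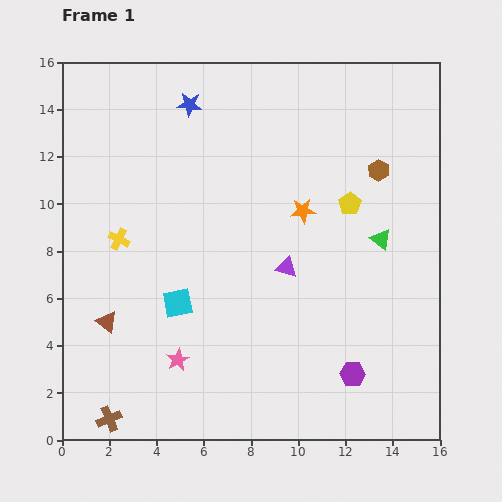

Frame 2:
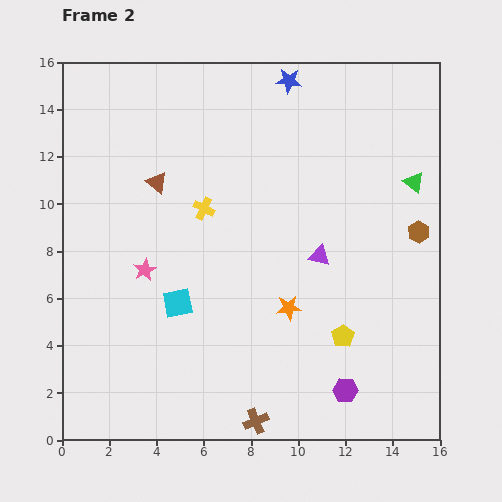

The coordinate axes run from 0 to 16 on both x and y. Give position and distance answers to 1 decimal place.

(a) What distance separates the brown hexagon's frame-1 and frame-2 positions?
3.1

The brown hexagon moved from (13.4, 11.4) to (15.1, 8.8), a distance of √(1.7² + 2.6²) ≈ 3.1.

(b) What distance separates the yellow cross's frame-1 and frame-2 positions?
3.8

The yellow cross moved from (2.4, 8.5) to (6.0, 9.8), a distance of √(3.6² + 1.3²) ≈ 3.8.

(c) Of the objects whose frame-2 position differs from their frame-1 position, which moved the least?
the purple hexagon

(moved 0.8)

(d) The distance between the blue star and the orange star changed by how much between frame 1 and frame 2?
+3.0

Distance in frame 1: 6.6. Distance in frame 2: 9.6.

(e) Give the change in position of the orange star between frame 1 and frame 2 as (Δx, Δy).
(-0.6, -4.1)

The orange star was at (10.2, 9.7) in frame 1 and (9.6, 5.6) in frame 2.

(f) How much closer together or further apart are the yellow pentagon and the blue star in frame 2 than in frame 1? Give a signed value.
+3.0

Distance in frame 1: 8.0. Distance in frame 2: 11.0.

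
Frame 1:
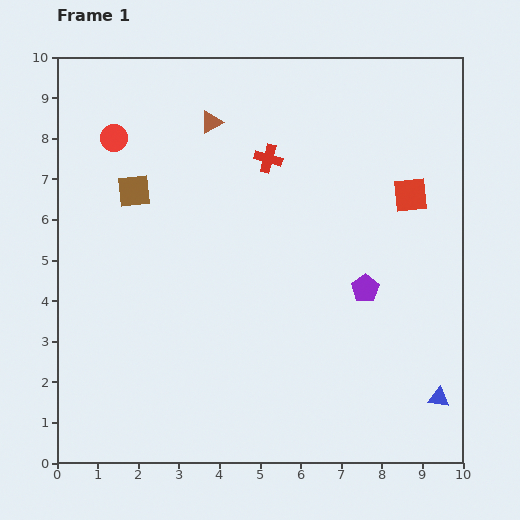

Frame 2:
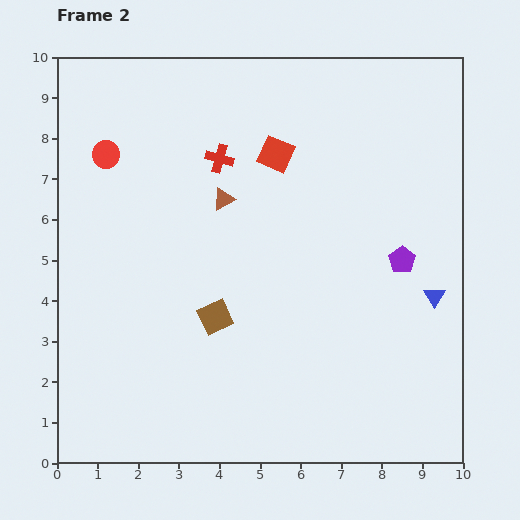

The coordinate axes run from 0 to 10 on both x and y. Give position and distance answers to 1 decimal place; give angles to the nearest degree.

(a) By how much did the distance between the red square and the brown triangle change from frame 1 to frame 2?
-3.5

Distance in frame 1: 5.2. Distance in frame 2: 1.7.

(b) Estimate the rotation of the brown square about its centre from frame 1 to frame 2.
18° counter-clockwise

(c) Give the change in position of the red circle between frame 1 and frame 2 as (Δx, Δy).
(-0.2, -0.4)

The red circle was at (1.4, 8.0) in frame 1 and (1.2, 7.6) in frame 2.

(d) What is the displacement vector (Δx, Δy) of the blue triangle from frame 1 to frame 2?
(-0.1, 2.5)

The blue triangle was at (9.4, 1.6) in frame 1 and (9.3, 4.1) in frame 2.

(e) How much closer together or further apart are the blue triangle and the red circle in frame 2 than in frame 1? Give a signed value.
-1.4

Distance in frame 1: 10.2. Distance in frame 2: 8.8.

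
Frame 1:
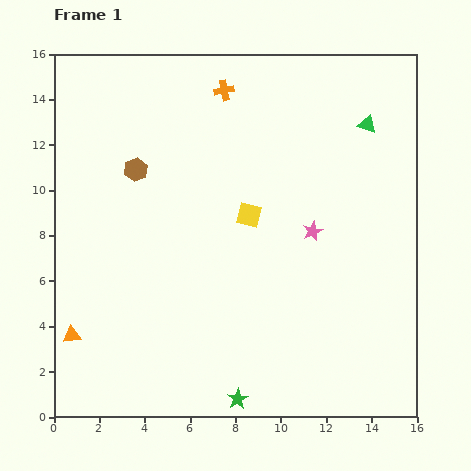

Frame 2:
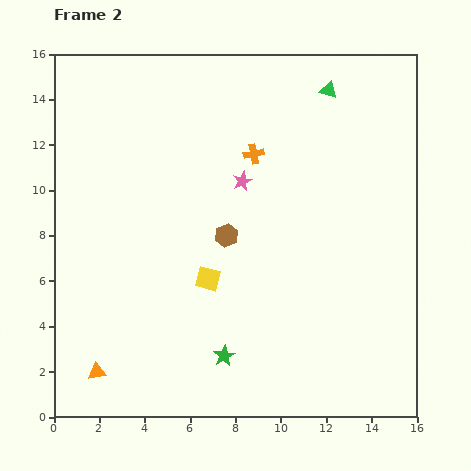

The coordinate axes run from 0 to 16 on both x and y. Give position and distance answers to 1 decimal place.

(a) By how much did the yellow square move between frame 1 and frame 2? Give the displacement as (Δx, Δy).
(-1.8, -2.8)

The yellow square was at (8.6, 8.9) in frame 1 and (6.8, 6.1) in frame 2.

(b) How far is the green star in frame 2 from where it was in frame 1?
2.0

The green star moved from (8.1, 0.8) to (7.5, 2.7), a distance of √(0.6² + 1.9²) ≈ 2.0.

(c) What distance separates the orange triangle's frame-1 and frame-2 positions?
1.9

The orange triangle moved from (0.8, 3.6) to (1.9, 2.0), a distance of √(1.1² + 1.6²) ≈ 1.9.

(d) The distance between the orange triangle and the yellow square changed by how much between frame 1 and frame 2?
-3.0

Distance in frame 1: 9.4. Distance in frame 2: 6.4.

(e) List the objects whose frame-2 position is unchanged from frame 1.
none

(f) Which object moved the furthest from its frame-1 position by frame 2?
the brown hexagon

(moved 4.9; next 3.8)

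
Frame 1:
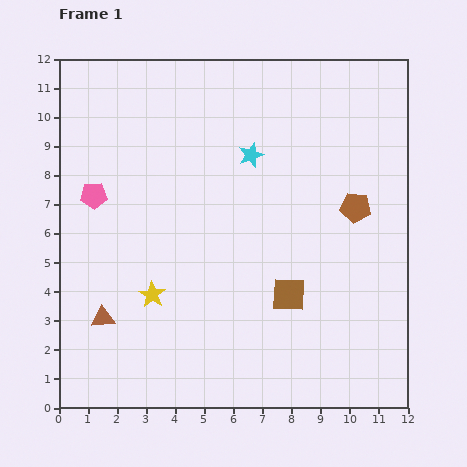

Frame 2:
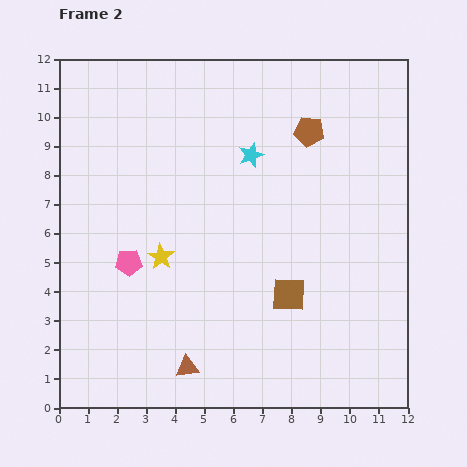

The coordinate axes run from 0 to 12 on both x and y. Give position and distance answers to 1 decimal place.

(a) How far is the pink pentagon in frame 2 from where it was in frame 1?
2.6

The pink pentagon moved from (1.2, 7.3) to (2.4, 5.0), a distance of √(1.2² + 2.3²) ≈ 2.6.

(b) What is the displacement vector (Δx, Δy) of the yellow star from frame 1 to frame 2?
(0.3, 1.3)

The yellow star was at (3.2, 3.9) in frame 1 and (3.5, 5.2) in frame 2.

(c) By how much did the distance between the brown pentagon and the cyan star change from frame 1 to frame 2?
-1.8

Distance in frame 1: 4.0. Distance in frame 2: 2.2.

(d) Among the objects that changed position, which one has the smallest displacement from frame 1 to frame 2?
the yellow star

(moved 1.3)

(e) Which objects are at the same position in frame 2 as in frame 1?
the brown square, the cyan star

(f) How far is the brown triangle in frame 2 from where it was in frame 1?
3.4

The brown triangle moved from (1.5, 3.1) to (4.4, 1.4), a distance of √(2.9² + 1.7²) ≈ 3.4.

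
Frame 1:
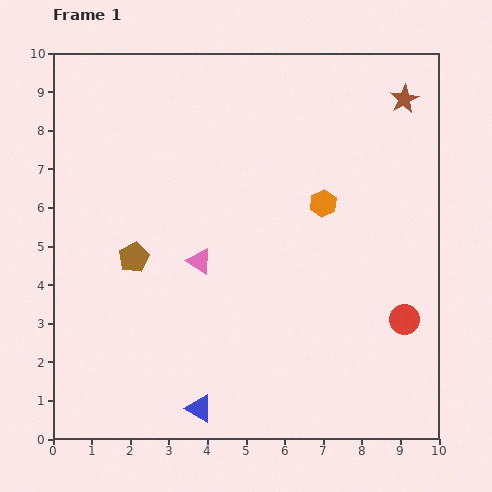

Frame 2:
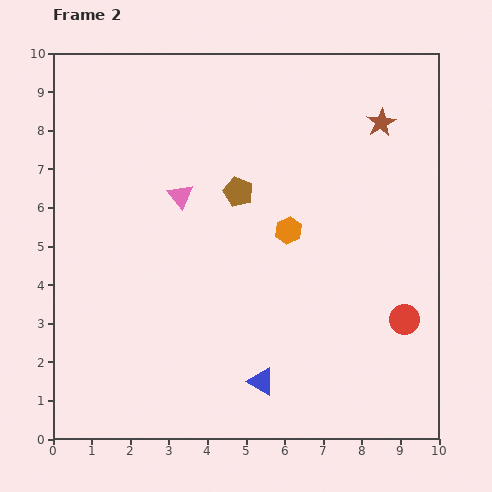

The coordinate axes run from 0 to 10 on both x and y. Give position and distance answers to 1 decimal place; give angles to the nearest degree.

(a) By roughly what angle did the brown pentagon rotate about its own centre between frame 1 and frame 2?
22° counter-clockwise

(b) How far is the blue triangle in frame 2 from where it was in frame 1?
1.7

The blue triangle moved from (3.8, 0.8) to (5.4, 1.5), a distance of √(1.6² + 0.7²) ≈ 1.7.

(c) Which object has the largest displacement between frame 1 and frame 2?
the brown pentagon

(moved 3.2; next 1.8)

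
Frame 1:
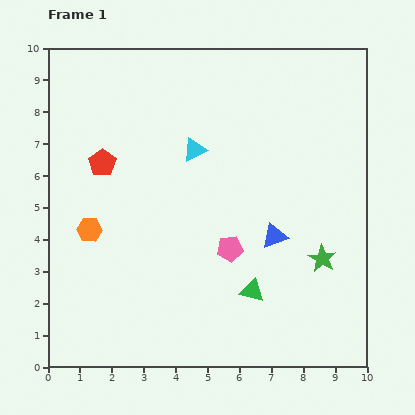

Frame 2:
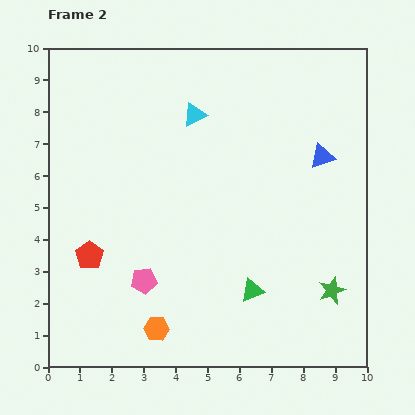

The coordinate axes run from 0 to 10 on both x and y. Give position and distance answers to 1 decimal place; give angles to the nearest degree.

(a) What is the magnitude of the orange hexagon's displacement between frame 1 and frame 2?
3.7

The orange hexagon moved from (1.3, 4.3) to (3.4, 1.2), a distance of √(2.1² + 3.1²) ≈ 3.7.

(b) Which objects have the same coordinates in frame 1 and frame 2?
the green triangle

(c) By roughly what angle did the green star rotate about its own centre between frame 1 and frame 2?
21° clockwise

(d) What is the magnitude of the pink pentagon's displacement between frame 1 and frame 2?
2.9

The pink pentagon moved from (5.7, 3.7) to (3.0, 2.7), a distance of √(2.7² + 1.0²) ≈ 2.9.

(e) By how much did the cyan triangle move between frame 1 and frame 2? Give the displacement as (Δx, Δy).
(0.0, 1.1)

The cyan triangle was at (4.6, 6.8) in frame 1 and (4.6, 7.9) in frame 2.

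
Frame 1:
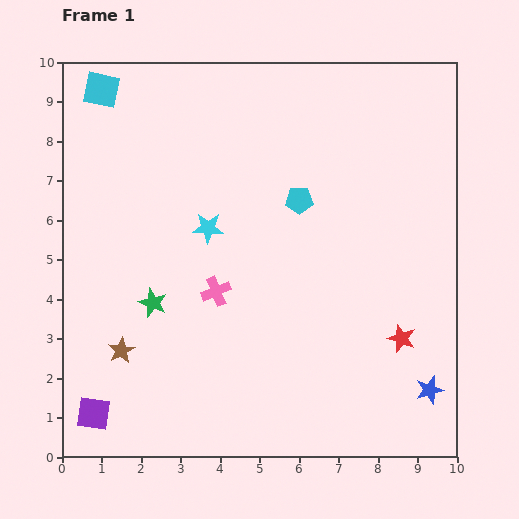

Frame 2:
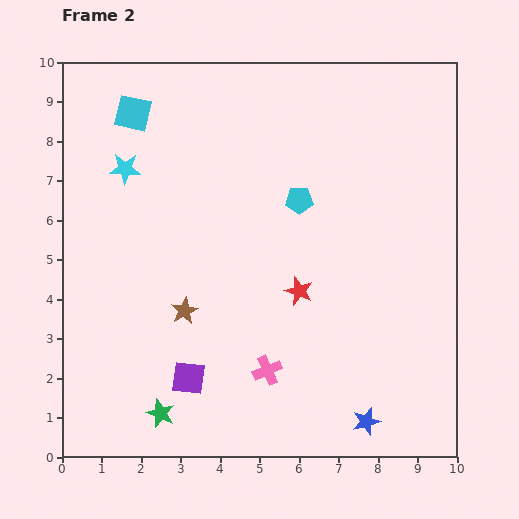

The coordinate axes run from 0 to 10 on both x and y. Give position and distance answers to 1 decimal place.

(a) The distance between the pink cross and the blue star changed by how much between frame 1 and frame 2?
-3.2

Distance in frame 1: 6.0. Distance in frame 2: 2.8.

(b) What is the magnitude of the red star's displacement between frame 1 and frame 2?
2.9

The red star moved from (8.6, 3.0) to (6.0, 4.2), a distance of √(2.6² + 1.2²) ≈ 2.9.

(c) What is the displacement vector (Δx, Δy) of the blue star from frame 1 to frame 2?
(-1.6, -0.8)

The blue star was at (9.3, 1.7) in frame 1 and (7.7, 0.9) in frame 2.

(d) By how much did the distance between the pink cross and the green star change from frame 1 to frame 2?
+1.3

Distance in frame 1: 1.6. Distance in frame 2: 2.9.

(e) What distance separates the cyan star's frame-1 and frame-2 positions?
2.6

The cyan star moved from (3.7, 5.8) to (1.6, 7.3), a distance of √(2.1² + 1.5²) ≈ 2.6.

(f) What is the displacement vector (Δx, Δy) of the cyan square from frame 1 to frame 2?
(0.8, -0.6)

The cyan square was at (1.0, 9.3) in frame 1 and (1.8, 8.7) in frame 2.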